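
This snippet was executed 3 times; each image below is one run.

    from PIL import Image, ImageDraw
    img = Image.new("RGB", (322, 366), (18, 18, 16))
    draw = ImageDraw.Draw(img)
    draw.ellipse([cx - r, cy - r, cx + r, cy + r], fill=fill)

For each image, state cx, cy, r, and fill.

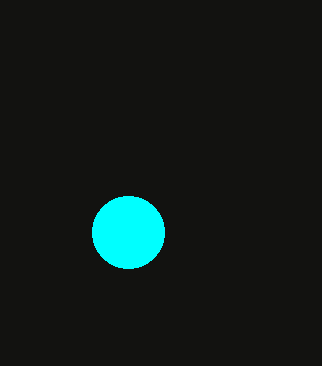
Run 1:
cx = 128; cy = 232; r = 36; fill = 'cyan'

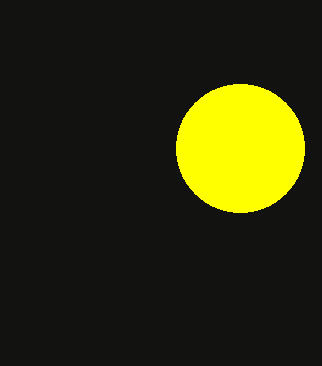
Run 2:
cx = 240, cy = 148, r = 64, fill = 'yellow'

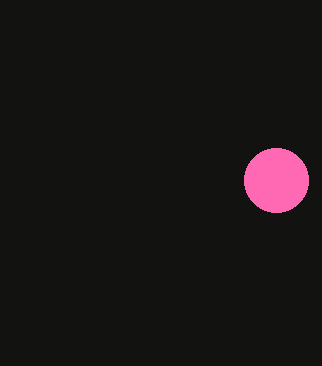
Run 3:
cx = 276, cy = 180, r = 32, fill = 'hotpink'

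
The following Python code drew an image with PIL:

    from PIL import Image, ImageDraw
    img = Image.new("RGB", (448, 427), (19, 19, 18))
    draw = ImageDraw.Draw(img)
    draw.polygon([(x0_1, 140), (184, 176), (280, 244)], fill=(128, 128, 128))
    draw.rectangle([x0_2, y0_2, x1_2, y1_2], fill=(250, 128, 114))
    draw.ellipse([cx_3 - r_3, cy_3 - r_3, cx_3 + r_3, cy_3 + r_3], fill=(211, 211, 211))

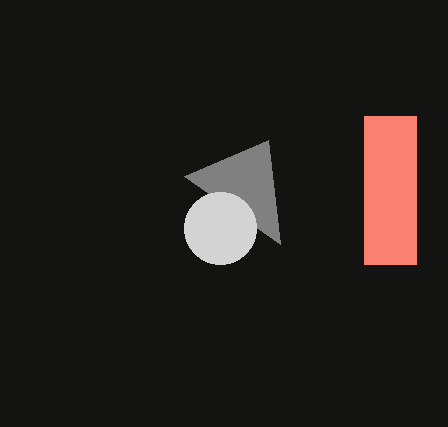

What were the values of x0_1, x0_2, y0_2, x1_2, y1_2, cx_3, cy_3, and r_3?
x0_1 = 268, x0_2 = 364, y0_2 = 116, x1_2 = 416, y1_2 = 264, cx_3 = 220, cy_3 = 228, r_3 = 36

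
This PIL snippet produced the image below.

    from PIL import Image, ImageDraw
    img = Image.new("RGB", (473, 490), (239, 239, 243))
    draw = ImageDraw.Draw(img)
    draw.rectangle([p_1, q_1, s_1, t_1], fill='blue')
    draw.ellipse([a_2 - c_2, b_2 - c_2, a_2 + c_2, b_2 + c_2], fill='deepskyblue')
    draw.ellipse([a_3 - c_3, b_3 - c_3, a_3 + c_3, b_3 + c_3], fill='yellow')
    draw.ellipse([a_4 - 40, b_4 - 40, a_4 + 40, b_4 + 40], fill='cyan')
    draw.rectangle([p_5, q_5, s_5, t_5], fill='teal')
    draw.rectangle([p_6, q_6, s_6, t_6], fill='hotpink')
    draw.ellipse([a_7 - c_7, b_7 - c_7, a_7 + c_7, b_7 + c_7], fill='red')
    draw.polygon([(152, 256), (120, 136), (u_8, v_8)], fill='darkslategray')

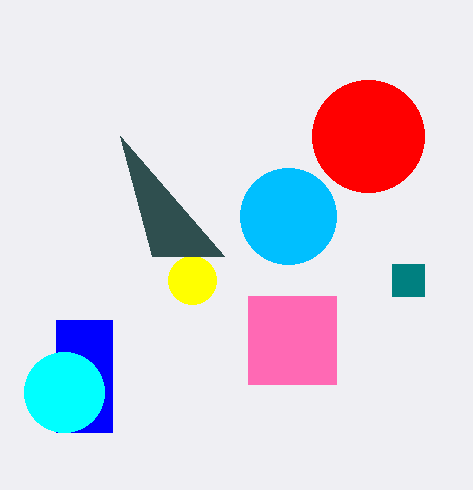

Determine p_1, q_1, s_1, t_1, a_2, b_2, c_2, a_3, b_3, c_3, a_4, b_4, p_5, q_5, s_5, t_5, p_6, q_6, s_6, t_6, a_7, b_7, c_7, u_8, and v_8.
p_1 = 56
q_1 = 320
s_1 = 112
t_1 = 432
a_2 = 288
b_2 = 216
c_2 = 48
a_3 = 192
b_3 = 280
c_3 = 24
a_4 = 64
b_4 = 392
p_5 = 392
q_5 = 264
s_5 = 424
t_5 = 296
p_6 = 248
q_6 = 296
s_6 = 336
t_6 = 384
a_7 = 368
b_7 = 136
c_7 = 56
u_8 = 224
v_8 = 256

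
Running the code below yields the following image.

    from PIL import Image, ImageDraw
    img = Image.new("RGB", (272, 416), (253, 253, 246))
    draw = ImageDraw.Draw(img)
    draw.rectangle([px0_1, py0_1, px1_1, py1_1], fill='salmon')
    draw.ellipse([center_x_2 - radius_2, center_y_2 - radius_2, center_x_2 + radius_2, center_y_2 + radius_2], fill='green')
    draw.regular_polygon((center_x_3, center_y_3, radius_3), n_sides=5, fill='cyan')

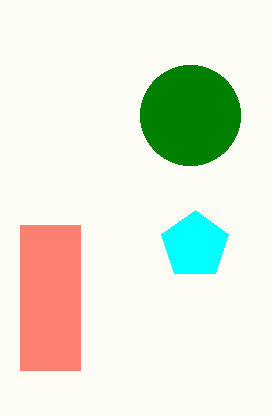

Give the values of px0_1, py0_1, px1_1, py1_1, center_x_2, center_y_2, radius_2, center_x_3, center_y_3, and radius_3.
px0_1 = 20; py0_1 = 225; px1_1 = 80; py1_1 = 370; center_x_2 = 190; center_y_2 = 115; radius_2 = 50; center_x_3 = 195; center_y_3 = 245; radius_3 = 35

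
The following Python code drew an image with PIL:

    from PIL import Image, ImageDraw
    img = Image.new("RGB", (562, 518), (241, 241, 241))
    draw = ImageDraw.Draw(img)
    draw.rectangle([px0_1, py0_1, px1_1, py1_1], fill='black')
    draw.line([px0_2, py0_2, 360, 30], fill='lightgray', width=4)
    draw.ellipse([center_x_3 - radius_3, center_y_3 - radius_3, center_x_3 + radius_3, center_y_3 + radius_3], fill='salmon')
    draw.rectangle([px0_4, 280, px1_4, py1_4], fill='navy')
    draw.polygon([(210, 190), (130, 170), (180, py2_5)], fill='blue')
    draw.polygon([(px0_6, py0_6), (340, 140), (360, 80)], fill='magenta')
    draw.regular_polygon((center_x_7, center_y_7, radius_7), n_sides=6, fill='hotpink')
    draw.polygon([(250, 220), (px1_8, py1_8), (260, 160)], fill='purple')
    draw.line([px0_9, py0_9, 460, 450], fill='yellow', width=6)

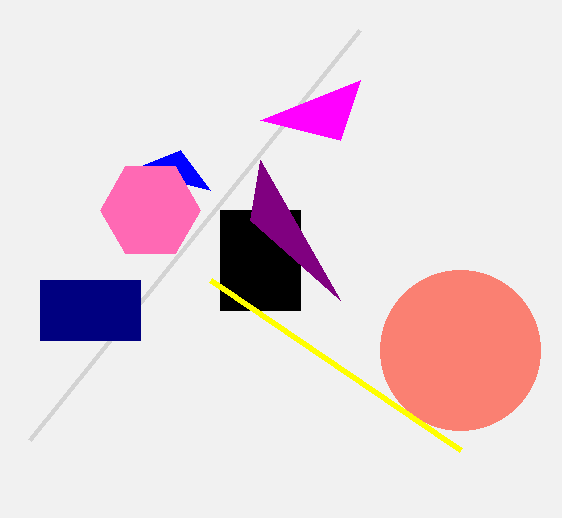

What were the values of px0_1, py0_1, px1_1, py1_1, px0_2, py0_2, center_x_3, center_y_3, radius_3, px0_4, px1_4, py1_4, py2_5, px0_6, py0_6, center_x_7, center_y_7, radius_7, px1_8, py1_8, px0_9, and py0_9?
px0_1 = 220; py0_1 = 210; px1_1 = 300; py1_1 = 310; px0_2 = 30; py0_2 = 440; center_x_3 = 460; center_y_3 = 350; radius_3 = 80; px0_4 = 40; px1_4 = 140; py1_4 = 340; py2_5 = 150; px0_6 = 260; py0_6 = 120; center_x_7 = 150; center_y_7 = 210; radius_7 = 50; px1_8 = 340; py1_8 = 300; px0_9 = 210; py0_9 = 280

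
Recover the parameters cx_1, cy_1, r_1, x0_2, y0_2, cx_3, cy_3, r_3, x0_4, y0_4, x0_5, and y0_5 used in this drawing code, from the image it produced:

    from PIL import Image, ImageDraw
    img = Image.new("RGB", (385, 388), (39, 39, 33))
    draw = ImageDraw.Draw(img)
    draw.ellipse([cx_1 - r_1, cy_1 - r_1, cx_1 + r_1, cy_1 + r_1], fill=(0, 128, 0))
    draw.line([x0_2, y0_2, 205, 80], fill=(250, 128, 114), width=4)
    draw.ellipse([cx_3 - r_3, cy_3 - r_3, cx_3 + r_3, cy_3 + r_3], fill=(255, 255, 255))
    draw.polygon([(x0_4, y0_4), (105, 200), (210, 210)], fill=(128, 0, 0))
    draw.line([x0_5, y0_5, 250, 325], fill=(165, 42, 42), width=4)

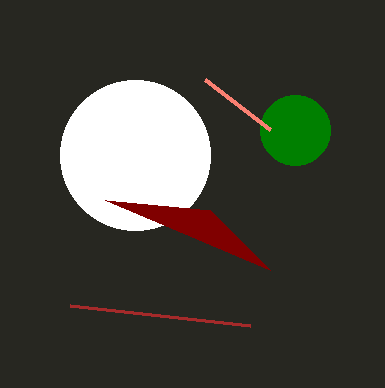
cx_1 = 295
cy_1 = 130
r_1 = 35
x0_2 = 270
y0_2 = 130
cx_3 = 135
cy_3 = 155
r_3 = 75
x0_4 = 270
y0_4 = 270
x0_5 = 70
y0_5 = 305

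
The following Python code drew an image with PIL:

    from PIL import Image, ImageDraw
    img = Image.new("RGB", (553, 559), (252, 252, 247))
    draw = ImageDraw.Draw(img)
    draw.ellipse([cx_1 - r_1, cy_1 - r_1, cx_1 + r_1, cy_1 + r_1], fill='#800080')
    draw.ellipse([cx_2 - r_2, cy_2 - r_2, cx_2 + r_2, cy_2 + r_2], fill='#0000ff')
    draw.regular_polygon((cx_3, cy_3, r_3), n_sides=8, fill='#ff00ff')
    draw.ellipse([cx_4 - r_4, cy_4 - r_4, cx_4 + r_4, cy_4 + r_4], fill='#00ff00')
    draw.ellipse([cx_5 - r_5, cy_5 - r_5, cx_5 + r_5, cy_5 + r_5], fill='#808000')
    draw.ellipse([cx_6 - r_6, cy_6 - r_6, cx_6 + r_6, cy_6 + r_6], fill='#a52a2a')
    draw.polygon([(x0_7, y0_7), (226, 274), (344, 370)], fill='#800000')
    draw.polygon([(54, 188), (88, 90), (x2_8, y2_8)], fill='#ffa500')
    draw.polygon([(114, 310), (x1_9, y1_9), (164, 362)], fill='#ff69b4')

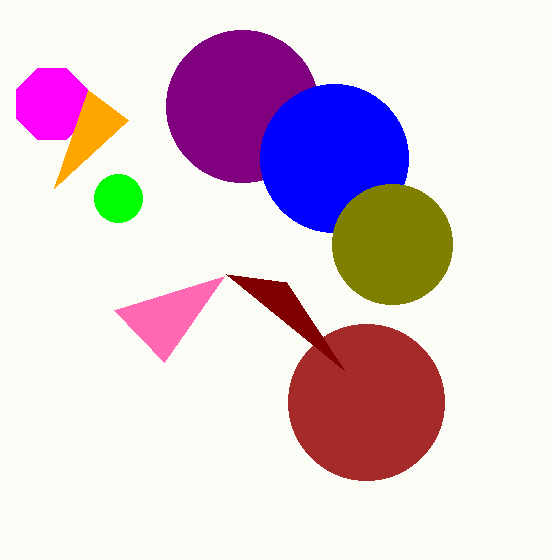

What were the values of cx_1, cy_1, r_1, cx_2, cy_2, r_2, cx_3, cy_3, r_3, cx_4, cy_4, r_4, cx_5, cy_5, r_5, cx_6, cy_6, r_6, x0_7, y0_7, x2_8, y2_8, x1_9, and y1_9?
cx_1 = 242
cy_1 = 106
r_1 = 76
cx_2 = 334
cy_2 = 158
r_2 = 74
cx_3 = 52
cy_3 = 104
r_3 = 38
cx_4 = 118
cy_4 = 198
r_4 = 24
cx_5 = 392
cy_5 = 244
r_5 = 60
cx_6 = 366
cy_6 = 402
r_6 = 78
x0_7 = 286
y0_7 = 282
x2_8 = 128
y2_8 = 120
x1_9 = 224
y1_9 = 276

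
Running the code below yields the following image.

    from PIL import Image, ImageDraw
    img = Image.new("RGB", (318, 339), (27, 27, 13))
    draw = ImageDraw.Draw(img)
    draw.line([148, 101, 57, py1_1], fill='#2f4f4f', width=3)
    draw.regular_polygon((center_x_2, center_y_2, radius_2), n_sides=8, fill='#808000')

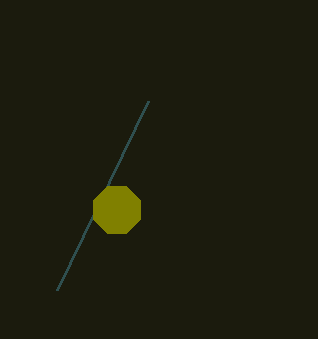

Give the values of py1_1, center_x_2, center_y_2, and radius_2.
py1_1 = 290; center_x_2 = 117; center_y_2 = 210; radius_2 = 25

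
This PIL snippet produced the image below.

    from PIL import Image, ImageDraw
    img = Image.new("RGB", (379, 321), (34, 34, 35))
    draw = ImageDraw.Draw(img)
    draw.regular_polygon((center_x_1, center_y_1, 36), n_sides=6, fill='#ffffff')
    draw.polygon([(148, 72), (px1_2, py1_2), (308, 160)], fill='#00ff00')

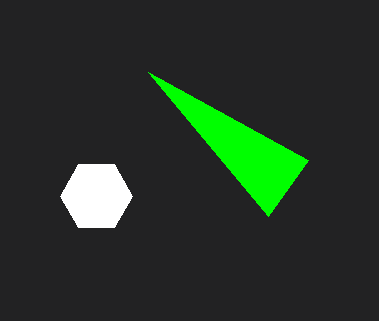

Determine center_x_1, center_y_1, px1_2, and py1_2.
center_x_1 = 96, center_y_1 = 196, px1_2 = 268, py1_2 = 216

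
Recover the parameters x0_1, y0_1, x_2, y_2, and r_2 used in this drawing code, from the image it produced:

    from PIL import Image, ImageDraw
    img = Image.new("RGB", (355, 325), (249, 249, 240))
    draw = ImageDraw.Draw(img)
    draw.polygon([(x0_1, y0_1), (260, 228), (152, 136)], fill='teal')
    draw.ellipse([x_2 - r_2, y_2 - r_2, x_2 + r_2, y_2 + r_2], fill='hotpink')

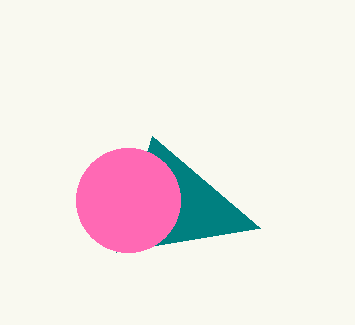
x0_1 = 116; y0_1 = 252; x_2 = 128; y_2 = 200; r_2 = 52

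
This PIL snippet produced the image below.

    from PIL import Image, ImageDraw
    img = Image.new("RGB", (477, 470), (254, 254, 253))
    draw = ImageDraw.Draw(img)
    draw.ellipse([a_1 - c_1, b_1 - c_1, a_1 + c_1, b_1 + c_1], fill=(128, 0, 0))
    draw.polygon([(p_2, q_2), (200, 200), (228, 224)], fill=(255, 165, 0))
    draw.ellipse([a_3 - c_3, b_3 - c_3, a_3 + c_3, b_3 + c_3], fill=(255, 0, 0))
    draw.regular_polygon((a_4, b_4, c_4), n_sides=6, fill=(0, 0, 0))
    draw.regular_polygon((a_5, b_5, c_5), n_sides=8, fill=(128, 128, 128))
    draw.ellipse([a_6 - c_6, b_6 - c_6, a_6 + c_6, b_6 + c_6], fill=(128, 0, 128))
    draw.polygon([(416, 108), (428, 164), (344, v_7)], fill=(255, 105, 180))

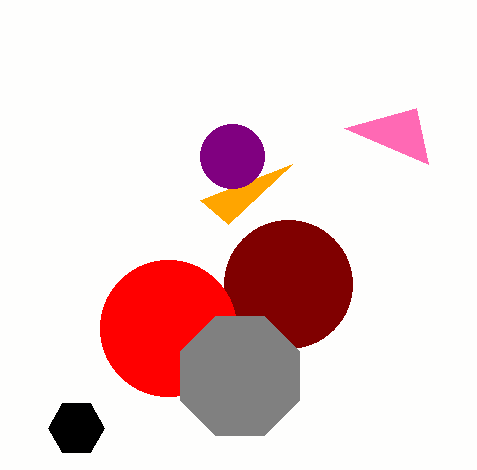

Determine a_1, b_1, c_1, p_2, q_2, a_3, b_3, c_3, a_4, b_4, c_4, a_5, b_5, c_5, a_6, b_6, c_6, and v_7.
a_1 = 288
b_1 = 284
c_1 = 64
p_2 = 292
q_2 = 164
a_3 = 168
b_3 = 328
c_3 = 68
a_4 = 76
b_4 = 428
c_4 = 28
a_5 = 240
b_5 = 376
c_5 = 64
a_6 = 232
b_6 = 156
c_6 = 32
v_7 = 128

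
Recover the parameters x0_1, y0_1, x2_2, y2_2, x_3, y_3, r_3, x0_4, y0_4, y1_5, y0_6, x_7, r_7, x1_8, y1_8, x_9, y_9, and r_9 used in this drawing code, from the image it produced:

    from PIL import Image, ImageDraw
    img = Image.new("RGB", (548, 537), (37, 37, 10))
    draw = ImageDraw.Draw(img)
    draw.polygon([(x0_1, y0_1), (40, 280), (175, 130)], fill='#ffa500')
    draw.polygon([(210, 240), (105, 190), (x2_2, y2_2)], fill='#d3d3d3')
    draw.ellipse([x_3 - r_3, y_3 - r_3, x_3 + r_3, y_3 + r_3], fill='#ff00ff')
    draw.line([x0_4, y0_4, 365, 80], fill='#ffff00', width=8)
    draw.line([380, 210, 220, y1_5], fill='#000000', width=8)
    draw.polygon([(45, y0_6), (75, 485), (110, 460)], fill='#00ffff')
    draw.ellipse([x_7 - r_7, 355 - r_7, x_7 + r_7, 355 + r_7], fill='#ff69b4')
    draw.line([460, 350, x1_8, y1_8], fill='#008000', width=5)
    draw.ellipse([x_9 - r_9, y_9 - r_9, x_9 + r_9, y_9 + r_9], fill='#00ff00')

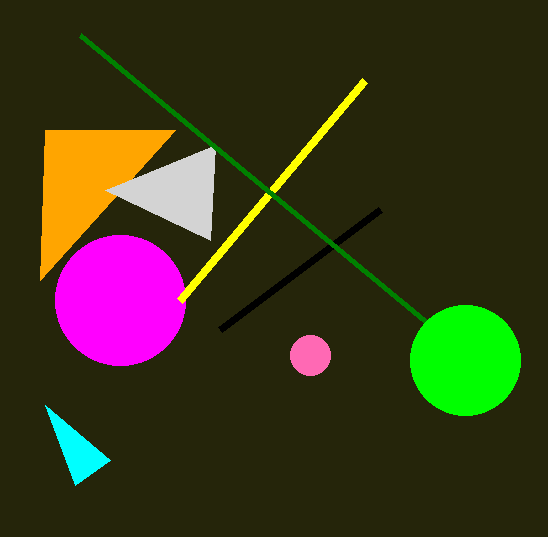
x0_1 = 45, y0_1 = 130, x2_2 = 215, y2_2 = 145, x_3 = 120, y_3 = 300, r_3 = 65, x0_4 = 180, y0_4 = 300, y1_5 = 330, y0_6 = 405, x_7 = 310, r_7 = 20, x1_8 = 80, y1_8 = 35, x_9 = 465, y_9 = 360, r_9 = 55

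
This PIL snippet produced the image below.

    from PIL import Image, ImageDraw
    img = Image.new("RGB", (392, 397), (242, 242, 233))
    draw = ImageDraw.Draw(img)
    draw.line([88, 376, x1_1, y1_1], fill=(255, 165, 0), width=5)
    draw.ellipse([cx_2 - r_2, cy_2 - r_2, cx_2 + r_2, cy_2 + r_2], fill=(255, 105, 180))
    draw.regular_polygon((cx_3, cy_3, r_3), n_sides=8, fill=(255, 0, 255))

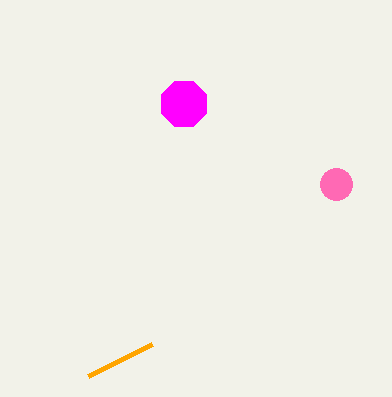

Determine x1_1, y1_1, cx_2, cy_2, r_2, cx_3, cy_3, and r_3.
x1_1 = 152
y1_1 = 344
cx_2 = 336
cy_2 = 184
r_2 = 16
cx_3 = 184
cy_3 = 104
r_3 = 24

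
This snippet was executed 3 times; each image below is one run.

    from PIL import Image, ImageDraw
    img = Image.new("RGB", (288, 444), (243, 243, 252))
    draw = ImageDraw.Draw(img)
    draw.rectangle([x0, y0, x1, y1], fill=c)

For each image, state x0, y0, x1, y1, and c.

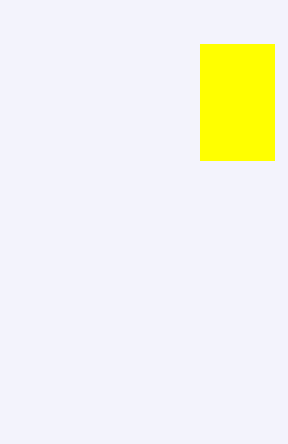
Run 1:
x0 = 200, y0 = 44, x1 = 274, y1 = 160, c = 'yellow'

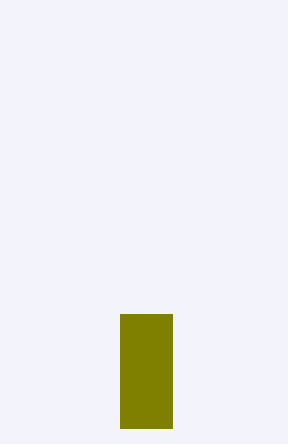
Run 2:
x0 = 120; y0 = 314; x1 = 172; y1 = 428; c = 'olive'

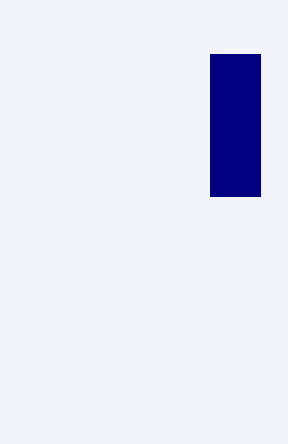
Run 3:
x0 = 210
y0 = 54
x1 = 260
y1 = 196
c = 'navy'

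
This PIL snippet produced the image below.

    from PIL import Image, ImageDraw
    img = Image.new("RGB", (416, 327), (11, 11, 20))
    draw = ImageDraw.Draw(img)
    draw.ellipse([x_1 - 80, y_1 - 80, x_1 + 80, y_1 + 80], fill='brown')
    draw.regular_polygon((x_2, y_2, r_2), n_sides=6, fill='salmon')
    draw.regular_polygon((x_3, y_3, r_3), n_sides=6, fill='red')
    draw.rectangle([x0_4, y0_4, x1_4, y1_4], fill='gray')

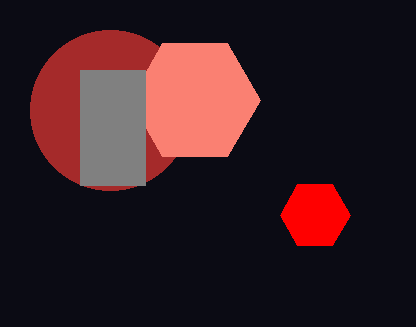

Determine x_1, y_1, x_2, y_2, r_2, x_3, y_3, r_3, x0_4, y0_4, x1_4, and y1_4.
x_1 = 110, y_1 = 110, x_2 = 195, y_2 = 100, r_2 = 65, x_3 = 315, y_3 = 215, r_3 = 35, x0_4 = 80, y0_4 = 70, x1_4 = 145, y1_4 = 185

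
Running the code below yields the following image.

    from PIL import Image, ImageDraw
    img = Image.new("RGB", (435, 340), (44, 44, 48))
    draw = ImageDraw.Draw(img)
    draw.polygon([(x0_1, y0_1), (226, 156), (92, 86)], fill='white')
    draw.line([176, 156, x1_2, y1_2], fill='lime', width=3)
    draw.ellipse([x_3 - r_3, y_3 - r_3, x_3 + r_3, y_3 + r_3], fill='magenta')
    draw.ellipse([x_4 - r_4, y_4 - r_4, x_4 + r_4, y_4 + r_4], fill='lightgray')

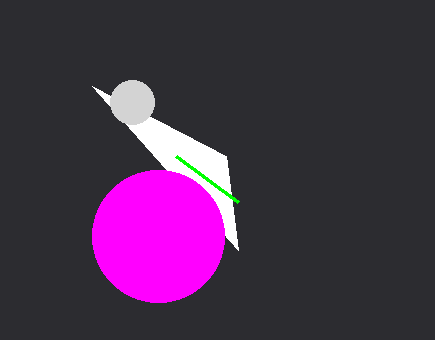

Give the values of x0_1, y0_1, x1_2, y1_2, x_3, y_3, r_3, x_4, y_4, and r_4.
x0_1 = 238; y0_1 = 250; x1_2 = 238; y1_2 = 202; x_3 = 158; y_3 = 236; r_3 = 66; x_4 = 132; y_4 = 102; r_4 = 22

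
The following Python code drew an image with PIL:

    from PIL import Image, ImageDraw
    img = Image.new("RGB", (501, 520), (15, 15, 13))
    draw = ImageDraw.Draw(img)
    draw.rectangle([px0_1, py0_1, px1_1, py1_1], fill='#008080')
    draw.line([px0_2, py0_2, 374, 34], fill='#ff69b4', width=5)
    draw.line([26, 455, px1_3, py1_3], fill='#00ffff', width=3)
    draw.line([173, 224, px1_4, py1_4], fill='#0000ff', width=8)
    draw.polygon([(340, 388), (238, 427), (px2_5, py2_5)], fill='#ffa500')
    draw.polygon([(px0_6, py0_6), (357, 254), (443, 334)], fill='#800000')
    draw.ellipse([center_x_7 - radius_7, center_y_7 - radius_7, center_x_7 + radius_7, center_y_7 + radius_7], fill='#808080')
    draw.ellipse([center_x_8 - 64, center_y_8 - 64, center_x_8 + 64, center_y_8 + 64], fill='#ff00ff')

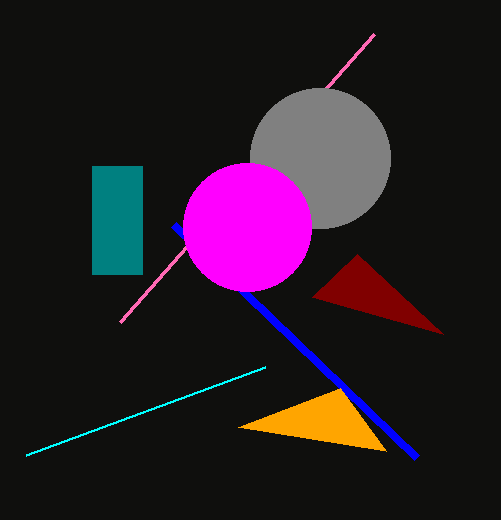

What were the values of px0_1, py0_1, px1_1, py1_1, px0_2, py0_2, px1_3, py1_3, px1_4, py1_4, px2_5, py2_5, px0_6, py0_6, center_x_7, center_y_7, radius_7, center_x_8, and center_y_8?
px0_1 = 92; py0_1 = 166; px1_1 = 142; py1_1 = 274; px0_2 = 120; py0_2 = 322; px1_3 = 265; py1_3 = 367; px1_4 = 416; py1_4 = 457; px2_5 = 386; py2_5 = 451; px0_6 = 312; py0_6 = 297; center_x_7 = 320; center_y_7 = 158; radius_7 = 70; center_x_8 = 247; center_y_8 = 227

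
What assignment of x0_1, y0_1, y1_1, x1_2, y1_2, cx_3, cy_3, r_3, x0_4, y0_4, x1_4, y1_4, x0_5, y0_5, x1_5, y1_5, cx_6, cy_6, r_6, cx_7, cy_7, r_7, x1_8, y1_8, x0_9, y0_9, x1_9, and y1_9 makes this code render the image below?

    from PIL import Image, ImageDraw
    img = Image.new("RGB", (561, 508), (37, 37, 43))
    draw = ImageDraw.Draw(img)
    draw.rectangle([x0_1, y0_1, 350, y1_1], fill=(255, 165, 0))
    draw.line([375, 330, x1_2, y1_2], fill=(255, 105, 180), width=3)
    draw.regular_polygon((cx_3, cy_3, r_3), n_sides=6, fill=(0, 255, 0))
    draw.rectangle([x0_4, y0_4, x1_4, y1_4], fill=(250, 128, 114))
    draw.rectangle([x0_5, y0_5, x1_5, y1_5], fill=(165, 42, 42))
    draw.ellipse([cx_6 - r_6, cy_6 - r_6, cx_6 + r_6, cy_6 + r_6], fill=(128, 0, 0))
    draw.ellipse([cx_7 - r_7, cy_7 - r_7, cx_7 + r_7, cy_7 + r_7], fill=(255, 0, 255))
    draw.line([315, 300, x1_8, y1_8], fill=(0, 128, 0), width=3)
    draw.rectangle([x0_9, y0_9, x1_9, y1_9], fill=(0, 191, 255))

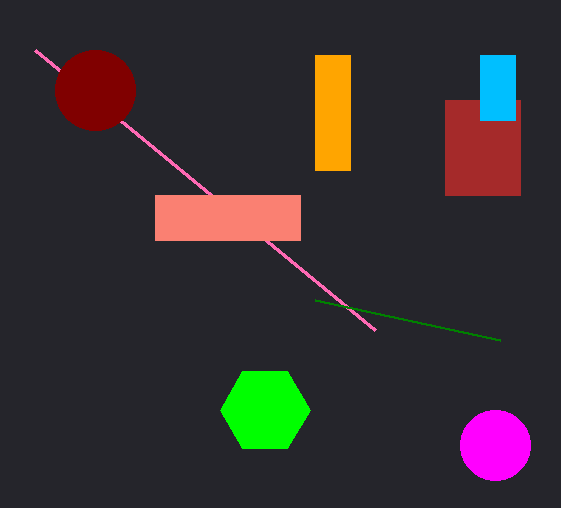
x0_1 = 315, y0_1 = 55, y1_1 = 170, x1_2 = 35, y1_2 = 50, cx_3 = 265, cy_3 = 410, r_3 = 45, x0_4 = 155, y0_4 = 195, x1_4 = 300, y1_4 = 240, x0_5 = 445, y0_5 = 100, x1_5 = 520, y1_5 = 195, cx_6 = 95, cy_6 = 90, r_6 = 40, cx_7 = 495, cy_7 = 445, r_7 = 35, x1_8 = 500, y1_8 = 340, x0_9 = 480, y0_9 = 55, x1_9 = 515, y1_9 = 120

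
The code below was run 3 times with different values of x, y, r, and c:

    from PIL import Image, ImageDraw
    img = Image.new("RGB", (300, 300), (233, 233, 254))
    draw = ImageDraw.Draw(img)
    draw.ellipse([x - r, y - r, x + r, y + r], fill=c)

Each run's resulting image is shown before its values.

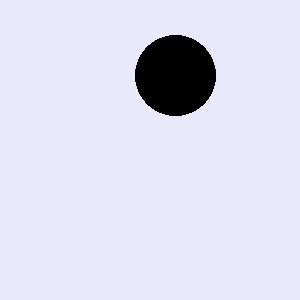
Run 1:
x = 175
y = 75
r = 40
c = 'black'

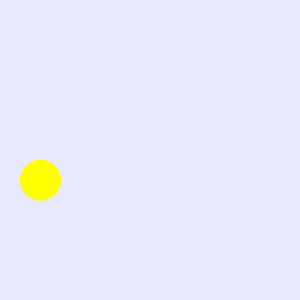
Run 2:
x = 40, y = 180, r = 20, c = 'yellow'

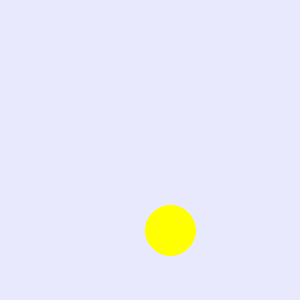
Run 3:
x = 170, y = 230, r = 25, c = 'yellow'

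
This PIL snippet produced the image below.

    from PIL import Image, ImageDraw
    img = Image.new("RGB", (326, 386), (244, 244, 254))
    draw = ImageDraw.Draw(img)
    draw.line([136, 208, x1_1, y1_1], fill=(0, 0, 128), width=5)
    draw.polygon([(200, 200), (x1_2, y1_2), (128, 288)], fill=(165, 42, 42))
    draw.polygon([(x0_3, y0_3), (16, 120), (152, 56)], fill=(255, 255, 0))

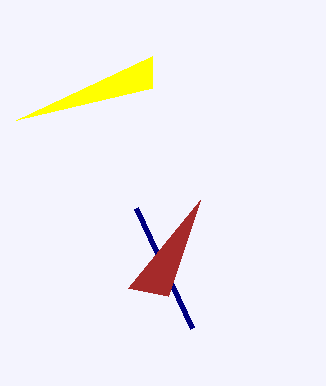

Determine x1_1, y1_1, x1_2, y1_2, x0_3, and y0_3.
x1_1 = 192; y1_1 = 328; x1_2 = 168; y1_2 = 296; x0_3 = 152; y0_3 = 88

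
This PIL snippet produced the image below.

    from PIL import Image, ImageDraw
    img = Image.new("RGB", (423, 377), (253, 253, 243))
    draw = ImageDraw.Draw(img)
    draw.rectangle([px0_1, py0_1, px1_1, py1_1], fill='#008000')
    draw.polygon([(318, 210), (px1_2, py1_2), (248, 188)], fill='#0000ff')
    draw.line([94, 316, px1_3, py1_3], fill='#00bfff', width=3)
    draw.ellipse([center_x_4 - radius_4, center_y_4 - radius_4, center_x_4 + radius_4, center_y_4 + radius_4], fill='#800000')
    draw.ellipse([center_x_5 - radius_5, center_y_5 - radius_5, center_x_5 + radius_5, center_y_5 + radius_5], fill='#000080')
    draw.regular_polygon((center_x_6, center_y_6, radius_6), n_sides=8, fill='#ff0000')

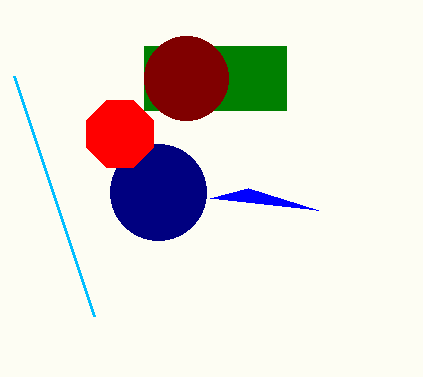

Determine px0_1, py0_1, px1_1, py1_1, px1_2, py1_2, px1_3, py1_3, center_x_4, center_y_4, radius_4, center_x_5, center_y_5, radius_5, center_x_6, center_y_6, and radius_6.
px0_1 = 144
py0_1 = 46
px1_1 = 286
py1_1 = 110
px1_2 = 210
py1_2 = 198
px1_3 = 14
py1_3 = 76
center_x_4 = 186
center_y_4 = 78
radius_4 = 42
center_x_5 = 158
center_y_5 = 192
radius_5 = 48
center_x_6 = 120
center_y_6 = 134
radius_6 = 36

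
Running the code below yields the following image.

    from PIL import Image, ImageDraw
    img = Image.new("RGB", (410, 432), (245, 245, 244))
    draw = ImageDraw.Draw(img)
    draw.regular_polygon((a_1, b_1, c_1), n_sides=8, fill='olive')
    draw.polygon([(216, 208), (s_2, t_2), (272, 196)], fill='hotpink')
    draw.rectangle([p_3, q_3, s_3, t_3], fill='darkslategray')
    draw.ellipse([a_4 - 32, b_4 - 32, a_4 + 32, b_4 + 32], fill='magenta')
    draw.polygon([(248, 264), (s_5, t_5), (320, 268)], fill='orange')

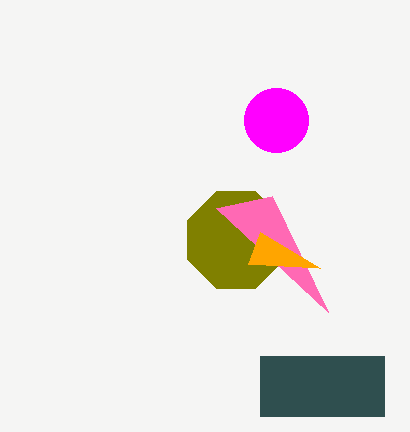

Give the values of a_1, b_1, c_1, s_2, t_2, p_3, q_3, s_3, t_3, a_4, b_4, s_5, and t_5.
a_1 = 236; b_1 = 240; c_1 = 52; s_2 = 328; t_2 = 312; p_3 = 260; q_3 = 356; s_3 = 384; t_3 = 416; a_4 = 276; b_4 = 120; s_5 = 260; t_5 = 232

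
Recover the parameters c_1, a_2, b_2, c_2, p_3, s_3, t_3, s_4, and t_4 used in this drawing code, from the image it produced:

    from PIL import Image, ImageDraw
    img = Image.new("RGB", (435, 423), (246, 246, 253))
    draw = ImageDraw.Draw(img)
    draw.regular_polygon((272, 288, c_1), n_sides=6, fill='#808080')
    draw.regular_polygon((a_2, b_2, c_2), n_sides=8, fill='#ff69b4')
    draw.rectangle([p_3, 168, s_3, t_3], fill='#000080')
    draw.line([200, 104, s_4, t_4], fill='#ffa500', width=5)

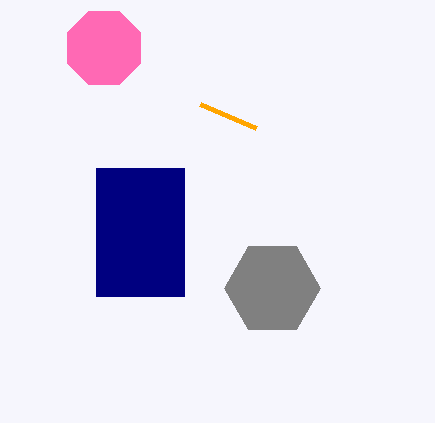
c_1 = 48
a_2 = 104
b_2 = 48
c_2 = 40
p_3 = 96
s_3 = 184
t_3 = 296
s_4 = 256
t_4 = 128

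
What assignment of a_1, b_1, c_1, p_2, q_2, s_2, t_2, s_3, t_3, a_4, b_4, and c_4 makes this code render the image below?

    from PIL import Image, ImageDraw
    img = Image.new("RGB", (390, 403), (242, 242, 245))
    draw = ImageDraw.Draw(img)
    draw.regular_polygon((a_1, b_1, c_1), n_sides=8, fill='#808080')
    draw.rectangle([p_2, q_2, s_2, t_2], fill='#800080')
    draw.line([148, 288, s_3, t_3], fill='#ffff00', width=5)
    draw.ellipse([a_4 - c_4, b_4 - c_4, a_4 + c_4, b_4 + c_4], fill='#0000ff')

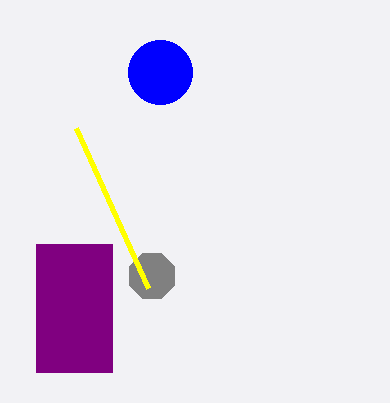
a_1 = 152; b_1 = 276; c_1 = 24; p_2 = 36; q_2 = 244; s_2 = 112; t_2 = 372; s_3 = 76; t_3 = 128; a_4 = 160; b_4 = 72; c_4 = 32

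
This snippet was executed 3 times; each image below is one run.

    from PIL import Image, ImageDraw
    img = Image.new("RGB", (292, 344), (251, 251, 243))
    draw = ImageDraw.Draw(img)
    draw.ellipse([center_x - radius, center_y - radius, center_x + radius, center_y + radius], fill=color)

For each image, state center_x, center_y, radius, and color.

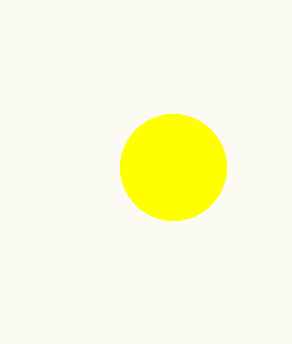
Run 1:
center_x = 173, center_y = 167, radius = 53, color = 'yellow'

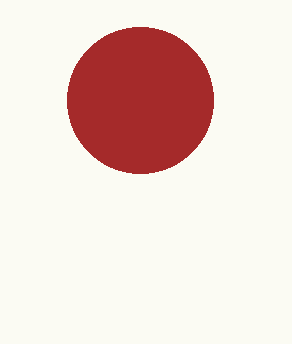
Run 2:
center_x = 140
center_y = 100
radius = 73
color = 'brown'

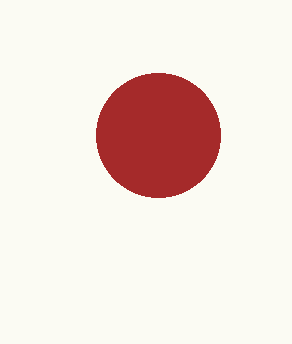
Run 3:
center_x = 158; center_y = 135; radius = 62; color = 'brown'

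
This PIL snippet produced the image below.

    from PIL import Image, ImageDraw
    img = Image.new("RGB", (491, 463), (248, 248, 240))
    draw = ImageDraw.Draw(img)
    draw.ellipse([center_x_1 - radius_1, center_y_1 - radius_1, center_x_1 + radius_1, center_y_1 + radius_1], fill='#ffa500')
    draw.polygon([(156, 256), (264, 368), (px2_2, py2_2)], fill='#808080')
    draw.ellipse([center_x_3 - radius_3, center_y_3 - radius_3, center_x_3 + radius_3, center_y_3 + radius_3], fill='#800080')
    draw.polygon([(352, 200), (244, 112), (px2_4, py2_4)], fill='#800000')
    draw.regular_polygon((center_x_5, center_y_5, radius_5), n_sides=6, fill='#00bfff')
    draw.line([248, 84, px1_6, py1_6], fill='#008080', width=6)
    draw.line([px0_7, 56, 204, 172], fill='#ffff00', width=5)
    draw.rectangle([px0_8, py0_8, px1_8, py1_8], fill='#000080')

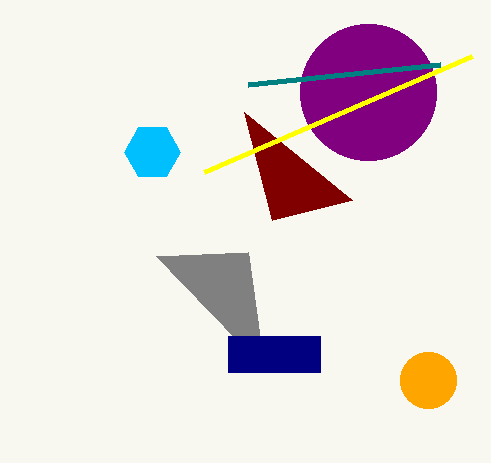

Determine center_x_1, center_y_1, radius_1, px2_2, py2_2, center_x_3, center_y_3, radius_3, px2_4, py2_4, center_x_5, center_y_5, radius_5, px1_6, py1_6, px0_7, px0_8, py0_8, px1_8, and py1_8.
center_x_1 = 428; center_y_1 = 380; radius_1 = 28; px2_2 = 248; py2_2 = 252; center_x_3 = 368; center_y_3 = 92; radius_3 = 68; px2_4 = 272; py2_4 = 220; center_x_5 = 152; center_y_5 = 152; radius_5 = 28; px1_6 = 440; py1_6 = 64; px0_7 = 472; px0_8 = 228; py0_8 = 336; px1_8 = 320; py1_8 = 372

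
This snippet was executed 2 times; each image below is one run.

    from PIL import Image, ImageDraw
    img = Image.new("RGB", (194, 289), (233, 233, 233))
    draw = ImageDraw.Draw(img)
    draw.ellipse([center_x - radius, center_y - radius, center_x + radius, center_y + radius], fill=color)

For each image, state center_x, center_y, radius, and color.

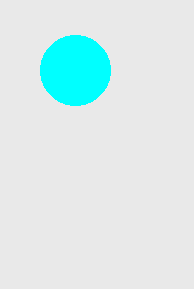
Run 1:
center_x = 75, center_y = 70, radius = 35, color = 'cyan'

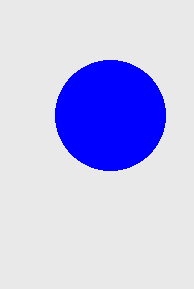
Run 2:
center_x = 110
center_y = 115
radius = 55
color = 'blue'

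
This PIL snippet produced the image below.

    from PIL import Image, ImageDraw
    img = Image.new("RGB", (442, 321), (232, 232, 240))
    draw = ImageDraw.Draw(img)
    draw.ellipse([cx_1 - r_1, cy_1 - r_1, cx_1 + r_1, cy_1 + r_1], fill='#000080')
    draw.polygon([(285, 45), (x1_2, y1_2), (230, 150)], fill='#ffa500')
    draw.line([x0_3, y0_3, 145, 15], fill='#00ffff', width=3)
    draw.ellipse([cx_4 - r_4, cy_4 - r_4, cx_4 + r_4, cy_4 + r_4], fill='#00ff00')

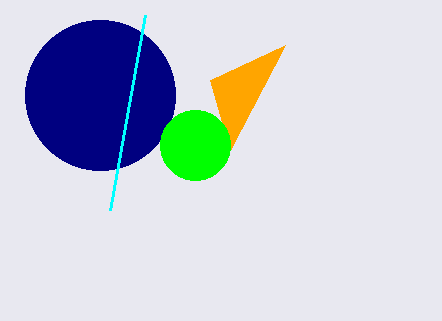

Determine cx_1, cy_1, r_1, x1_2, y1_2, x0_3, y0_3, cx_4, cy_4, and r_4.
cx_1 = 100; cy_1 = 95; r_1 = 75; x1_2 = 210; y1_2 = 80; x0_3 = 110; y0_3 = 210; cx_4 = 195; cy_4 = 145; r_4 = 35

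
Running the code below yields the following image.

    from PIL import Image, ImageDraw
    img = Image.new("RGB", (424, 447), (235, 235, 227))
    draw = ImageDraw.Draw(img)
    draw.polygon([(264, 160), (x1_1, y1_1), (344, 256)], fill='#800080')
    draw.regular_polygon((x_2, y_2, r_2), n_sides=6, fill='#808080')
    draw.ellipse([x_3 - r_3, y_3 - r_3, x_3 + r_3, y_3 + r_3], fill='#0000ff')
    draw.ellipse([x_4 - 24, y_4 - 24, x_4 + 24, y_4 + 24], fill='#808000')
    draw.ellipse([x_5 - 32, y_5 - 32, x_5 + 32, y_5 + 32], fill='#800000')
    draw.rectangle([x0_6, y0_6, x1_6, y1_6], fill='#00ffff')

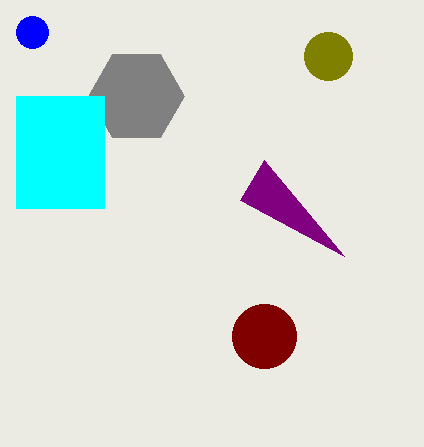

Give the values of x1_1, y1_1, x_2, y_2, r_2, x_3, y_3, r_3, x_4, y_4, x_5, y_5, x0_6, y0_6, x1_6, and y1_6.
x1_1 = 240, y1_1 = 200, x_2 = 136, y_2 = 96, r_2 = 48, x_3 = 32, y_3 = 32, r_3 = 16, x_4 = 328, y_4 = 56, x_5 = 264, y_5 = 336, x0_6 = 16, y0_6 = 96, x1_6 = 104, y1_6 = 208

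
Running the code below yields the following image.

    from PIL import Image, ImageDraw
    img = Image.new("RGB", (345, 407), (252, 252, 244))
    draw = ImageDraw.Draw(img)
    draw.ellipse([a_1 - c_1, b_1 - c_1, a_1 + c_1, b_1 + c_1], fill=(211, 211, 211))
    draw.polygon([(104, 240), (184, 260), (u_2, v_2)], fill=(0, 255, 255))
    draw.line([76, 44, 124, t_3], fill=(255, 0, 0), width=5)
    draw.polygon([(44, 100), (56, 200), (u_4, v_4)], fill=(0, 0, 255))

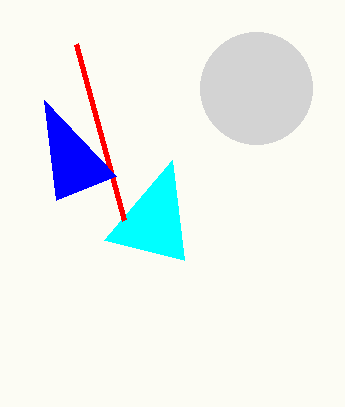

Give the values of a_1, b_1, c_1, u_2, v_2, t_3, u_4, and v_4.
a_1 = 256; b_1 = 88; c_1 = 56; u_2 = 172; v_2 = 160; t_3 = 220; u_4 = 116; v_4 = 176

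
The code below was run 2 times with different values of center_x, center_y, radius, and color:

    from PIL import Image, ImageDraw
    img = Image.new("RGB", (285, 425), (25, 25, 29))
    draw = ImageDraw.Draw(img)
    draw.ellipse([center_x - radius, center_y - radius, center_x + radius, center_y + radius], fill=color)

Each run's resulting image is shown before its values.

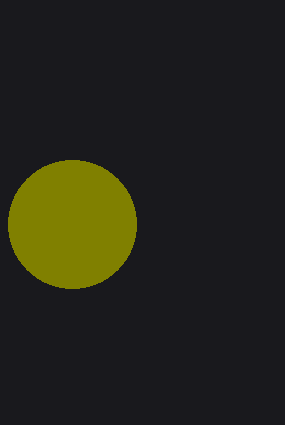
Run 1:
center_x = 72; center_y = 224; radius = 64; color = 'olive'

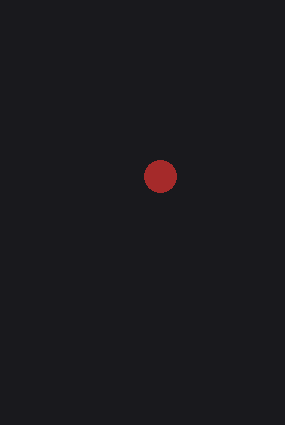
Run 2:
center_x = 160; center_y = 176; radius = 16; color = 'brown'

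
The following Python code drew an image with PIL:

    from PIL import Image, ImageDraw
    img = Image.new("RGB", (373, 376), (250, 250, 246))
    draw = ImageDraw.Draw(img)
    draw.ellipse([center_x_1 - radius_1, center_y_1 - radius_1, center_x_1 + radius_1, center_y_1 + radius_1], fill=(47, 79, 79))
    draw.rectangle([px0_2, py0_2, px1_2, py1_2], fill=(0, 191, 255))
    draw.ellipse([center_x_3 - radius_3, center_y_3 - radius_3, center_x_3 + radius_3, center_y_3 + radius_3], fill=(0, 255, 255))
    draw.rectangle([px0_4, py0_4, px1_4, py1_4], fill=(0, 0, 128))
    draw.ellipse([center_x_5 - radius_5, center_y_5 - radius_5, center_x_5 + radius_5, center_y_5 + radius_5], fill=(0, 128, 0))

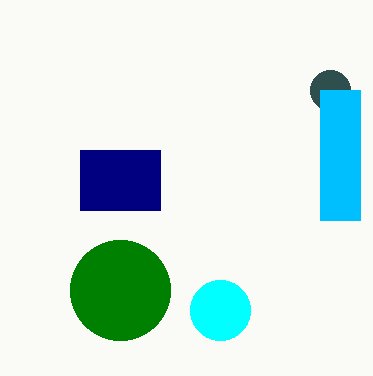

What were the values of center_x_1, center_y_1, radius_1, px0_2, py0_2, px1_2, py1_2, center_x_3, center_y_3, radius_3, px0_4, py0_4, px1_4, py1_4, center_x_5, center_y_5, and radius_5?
center_x_1 = 330
center_y_1 = 90
radius_1 = 20
px0_2 = 320
py0_2 = 90
px1_2 = 360
py1_2 = 220
center_x_3 = 220
center_y_3 = 310
radius_3 = 30
px0_4 = 80
py0_4 = 150
px1_4 = 160
py1_4 = 210
center_x_5 = 120
center_y_5 = 290
radius_5 = 50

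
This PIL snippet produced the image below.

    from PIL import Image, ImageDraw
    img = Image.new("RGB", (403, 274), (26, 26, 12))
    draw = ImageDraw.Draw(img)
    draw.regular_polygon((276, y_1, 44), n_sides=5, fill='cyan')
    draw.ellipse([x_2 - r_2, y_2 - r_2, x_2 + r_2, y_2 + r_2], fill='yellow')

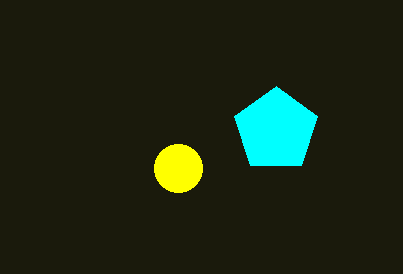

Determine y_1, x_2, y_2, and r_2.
y_1 = 130; x_2 = 178; y_2 = 168; r_2 = 24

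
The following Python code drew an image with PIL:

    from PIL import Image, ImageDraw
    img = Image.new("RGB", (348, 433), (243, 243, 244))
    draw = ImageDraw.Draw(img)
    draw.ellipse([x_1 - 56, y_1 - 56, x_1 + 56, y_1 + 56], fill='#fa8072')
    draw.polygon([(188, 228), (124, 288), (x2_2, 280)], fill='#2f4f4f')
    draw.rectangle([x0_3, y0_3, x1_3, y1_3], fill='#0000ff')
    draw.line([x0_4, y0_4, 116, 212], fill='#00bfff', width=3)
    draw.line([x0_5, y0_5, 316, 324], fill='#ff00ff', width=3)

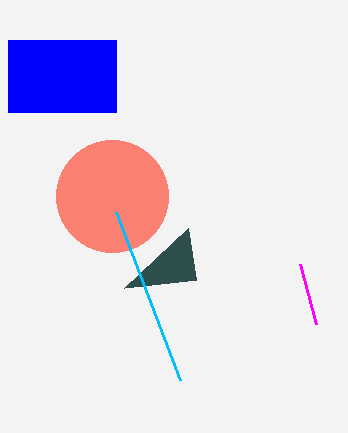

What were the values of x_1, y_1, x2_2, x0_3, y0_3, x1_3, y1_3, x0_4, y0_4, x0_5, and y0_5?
x_1 = 112; y_1 = 196; x2_2 = 196; x0_3 = 8; y0_3 = 40; x1_3 = 116; y1_3 = 112; x0_4 = 180; y0_4 = 380; x0_5 = 300; y0_5 = 264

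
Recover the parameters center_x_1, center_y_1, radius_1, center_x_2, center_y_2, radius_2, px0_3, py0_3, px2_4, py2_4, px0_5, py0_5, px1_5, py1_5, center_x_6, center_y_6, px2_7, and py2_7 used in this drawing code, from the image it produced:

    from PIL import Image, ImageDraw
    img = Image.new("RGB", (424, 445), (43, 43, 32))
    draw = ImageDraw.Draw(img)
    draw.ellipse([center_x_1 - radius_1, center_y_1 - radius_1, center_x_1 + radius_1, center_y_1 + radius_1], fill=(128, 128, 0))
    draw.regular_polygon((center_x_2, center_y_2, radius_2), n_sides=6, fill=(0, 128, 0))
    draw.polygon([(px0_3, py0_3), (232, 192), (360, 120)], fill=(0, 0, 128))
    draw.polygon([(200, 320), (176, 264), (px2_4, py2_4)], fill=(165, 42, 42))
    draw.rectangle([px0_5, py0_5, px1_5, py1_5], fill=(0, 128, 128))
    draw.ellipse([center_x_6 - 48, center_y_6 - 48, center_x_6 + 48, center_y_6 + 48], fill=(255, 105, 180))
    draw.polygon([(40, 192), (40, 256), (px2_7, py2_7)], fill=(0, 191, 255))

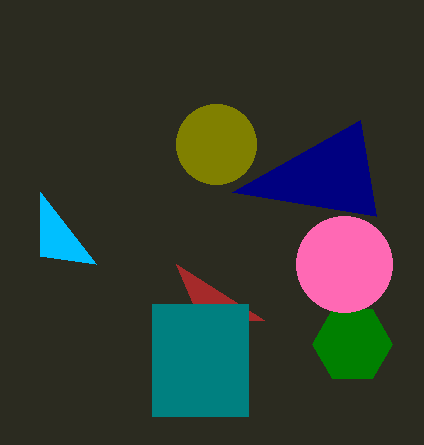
center_x_1 = 216, center_y_1 = 144, radius_1 = 40, center_x_2 = 352, center_y_2 = 344, radius_2 = 40, px0_3 = 376, py0_3 = 216, px2_4 = 264, py2_4 = 320, px0_5 = 152, py0_5 = 304, px1_5 = 248, py1_5 = 416, center_x_6 = 344, center_y_6 = 264, px2_7 = 96, py2_7 = 264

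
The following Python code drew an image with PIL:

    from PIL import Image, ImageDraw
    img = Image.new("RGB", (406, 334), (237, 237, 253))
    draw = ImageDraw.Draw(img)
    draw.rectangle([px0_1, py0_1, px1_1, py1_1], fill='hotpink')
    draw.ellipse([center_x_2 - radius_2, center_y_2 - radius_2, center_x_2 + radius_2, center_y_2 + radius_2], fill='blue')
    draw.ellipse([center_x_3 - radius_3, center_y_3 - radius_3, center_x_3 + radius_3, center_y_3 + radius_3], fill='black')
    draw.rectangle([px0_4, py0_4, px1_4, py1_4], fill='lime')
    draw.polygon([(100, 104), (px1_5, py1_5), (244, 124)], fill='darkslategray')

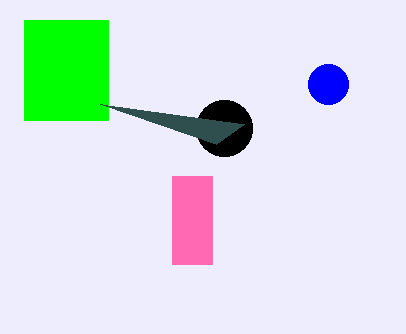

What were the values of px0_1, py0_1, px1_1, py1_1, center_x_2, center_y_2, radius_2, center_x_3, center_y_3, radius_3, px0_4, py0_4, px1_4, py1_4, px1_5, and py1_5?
px0_1 = 172, py0_1 = 176, px1_1 = 212, py1_1 = 264, center_x_2 = 328, center_y_2 = 84, radius_2 = 20, center_x_3 = 224, center_y_3 = 128, radius_3 = 28, px0_4 = 24, py0_4 = 20, px1_4 = 108, py1_4 = 120, px1_5 = 216, py1_5 = 144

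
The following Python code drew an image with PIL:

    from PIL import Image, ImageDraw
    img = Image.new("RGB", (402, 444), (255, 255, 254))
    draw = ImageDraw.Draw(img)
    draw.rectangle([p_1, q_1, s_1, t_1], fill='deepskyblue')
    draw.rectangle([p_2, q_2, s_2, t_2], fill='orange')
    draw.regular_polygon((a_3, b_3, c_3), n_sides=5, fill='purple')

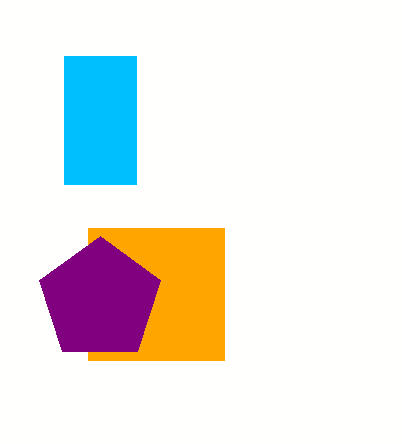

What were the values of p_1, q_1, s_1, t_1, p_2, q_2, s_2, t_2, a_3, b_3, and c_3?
p_1 = 64
q_1 = 56
s_1 = 136
t_1 = 184
p_2 = 88
q_2 = 228
s_2 = 224
t_2 = 360
a_3 = 100
b_3 = 300
c_3 = 64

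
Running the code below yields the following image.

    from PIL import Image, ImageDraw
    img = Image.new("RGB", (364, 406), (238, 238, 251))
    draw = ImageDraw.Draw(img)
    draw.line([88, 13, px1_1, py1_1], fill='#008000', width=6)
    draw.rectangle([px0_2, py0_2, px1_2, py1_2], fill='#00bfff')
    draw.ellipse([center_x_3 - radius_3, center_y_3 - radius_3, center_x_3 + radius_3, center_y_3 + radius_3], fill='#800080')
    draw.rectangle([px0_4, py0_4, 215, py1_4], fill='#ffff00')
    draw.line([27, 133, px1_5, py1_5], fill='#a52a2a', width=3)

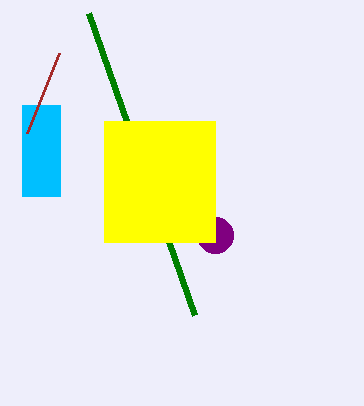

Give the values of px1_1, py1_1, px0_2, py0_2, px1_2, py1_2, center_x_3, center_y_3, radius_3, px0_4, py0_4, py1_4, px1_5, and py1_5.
px1_1 = 194
py1_1 = 315
px0_2 = 22
py0_2 = 105
px1_2 = 60
py1_2 = 196
center_x_3 = 215
center_y_3 = 235
radius_3 = 18
px0_4 = 104
py0_4 = 121
py1_4 = 242
px1_5 = 59
py1_5 = 53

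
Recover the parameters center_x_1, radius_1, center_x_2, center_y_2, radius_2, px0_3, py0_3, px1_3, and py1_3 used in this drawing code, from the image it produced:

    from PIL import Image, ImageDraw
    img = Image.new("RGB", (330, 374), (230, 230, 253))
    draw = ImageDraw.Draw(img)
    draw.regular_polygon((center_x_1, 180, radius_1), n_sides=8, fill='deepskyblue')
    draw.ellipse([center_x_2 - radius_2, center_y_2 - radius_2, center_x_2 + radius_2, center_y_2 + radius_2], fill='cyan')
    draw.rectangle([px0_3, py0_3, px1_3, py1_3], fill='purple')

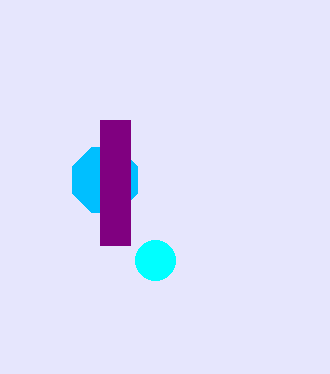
center_x_1 = 105, radius_1 = 35, center_x_2 = 155, center_y_2 = 260, radius_2 = 20, px0_3 = 100, py0_3 = 120, px1_3 = 130, py1_3 = 245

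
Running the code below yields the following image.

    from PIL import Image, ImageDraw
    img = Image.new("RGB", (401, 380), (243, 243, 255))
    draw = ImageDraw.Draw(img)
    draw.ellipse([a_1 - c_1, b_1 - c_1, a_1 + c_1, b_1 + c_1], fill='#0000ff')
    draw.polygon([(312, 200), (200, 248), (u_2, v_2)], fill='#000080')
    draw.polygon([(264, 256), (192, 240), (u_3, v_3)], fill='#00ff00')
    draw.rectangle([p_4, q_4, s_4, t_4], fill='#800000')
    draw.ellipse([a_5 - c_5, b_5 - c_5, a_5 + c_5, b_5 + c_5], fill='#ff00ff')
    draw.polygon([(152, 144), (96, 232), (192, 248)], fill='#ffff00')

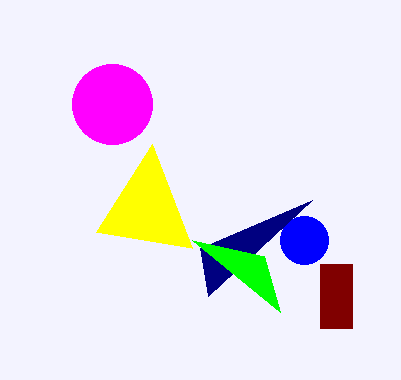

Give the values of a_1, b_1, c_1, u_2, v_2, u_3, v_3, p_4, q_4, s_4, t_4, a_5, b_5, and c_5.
a_1 = 304; b_1 = 240; c_1 = 24; u_2 = 208; v_2 = 296; u_3 = 280; v_3 = 312; p_4 = 320; q_4 = 264; s_4 = 352; t_4 = 328; a_5 = 112; b_5 = 104; c_5 = 40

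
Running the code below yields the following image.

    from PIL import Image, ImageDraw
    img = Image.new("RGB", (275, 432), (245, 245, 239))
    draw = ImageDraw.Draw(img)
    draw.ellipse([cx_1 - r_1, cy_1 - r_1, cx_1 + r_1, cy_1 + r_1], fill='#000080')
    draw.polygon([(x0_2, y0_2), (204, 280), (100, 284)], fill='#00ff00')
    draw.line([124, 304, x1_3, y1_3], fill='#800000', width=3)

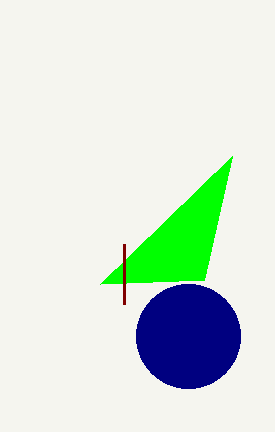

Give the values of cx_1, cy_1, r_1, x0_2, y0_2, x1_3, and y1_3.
cx_1 = 188
cy_1 = 336
r_1 = 52
x0_2 = 232
y0_2 = 156
x1_3 = 124
y1_3 = 244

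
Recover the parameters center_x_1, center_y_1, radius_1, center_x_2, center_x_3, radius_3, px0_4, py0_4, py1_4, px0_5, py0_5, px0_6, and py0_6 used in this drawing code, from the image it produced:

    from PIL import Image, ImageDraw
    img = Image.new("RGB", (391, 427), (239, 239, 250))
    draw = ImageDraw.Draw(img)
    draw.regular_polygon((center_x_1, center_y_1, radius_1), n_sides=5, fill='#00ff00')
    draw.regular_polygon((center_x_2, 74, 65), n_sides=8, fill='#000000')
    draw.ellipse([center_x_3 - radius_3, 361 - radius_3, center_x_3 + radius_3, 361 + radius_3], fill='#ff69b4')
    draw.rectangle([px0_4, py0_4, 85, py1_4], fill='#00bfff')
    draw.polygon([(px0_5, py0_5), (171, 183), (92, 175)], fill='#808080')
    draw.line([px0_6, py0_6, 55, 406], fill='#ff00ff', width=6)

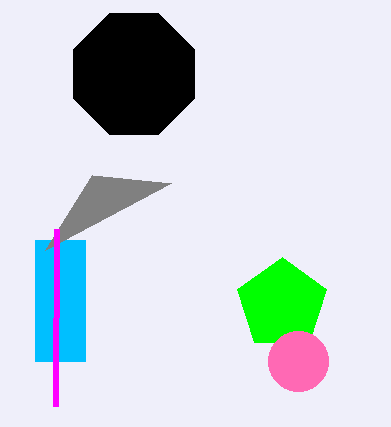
center_x_1 = 282; center_y_1 = 304; radius_1 = 47; center_x_2 = 134; center_x_3 = 298; radius_3 = 30; px0_4 = 35; py0_4 = 240; py1_4 = 361; px0_5 = 45; py0_5 = 250; px0_6 = 56; py0_6 = 229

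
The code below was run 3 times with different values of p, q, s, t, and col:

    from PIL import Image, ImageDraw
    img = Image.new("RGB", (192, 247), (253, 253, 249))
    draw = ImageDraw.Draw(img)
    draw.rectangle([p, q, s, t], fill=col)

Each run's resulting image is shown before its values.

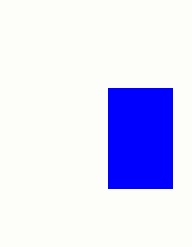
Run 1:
p = 108
q = 88
s = 172
t = 188
col = 'blue'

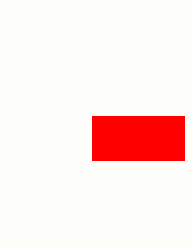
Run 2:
p = 92
q = 116
s = 184
t = 160
col = 'red'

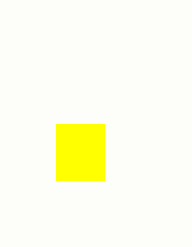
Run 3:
p = 56, q = 124, s = 104, t = 180, col = 'yellow'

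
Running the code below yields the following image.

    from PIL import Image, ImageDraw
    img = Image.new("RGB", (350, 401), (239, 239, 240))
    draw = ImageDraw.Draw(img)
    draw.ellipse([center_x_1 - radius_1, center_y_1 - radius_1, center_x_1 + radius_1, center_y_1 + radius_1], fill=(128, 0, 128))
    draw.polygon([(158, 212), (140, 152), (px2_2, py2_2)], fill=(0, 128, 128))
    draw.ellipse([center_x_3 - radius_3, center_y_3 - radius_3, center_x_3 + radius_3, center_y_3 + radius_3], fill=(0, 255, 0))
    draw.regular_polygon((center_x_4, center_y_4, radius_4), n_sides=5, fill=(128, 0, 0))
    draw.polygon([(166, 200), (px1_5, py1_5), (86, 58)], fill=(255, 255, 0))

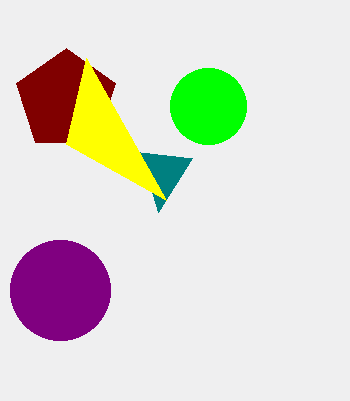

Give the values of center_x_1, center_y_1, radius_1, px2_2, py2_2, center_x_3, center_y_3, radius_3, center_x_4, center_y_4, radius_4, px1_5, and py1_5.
center_x_1 = 60
center_y_1 = 290
radius_1 = 50
px2_2 = 192
py2_2 = 158
center_x_3 = 208
center_y_3 = 106
radius_3 = 38
center_x_4 = 66
center_y_4 = 100
radius_4 = 52
px1_5 = 66
py1_5 = 144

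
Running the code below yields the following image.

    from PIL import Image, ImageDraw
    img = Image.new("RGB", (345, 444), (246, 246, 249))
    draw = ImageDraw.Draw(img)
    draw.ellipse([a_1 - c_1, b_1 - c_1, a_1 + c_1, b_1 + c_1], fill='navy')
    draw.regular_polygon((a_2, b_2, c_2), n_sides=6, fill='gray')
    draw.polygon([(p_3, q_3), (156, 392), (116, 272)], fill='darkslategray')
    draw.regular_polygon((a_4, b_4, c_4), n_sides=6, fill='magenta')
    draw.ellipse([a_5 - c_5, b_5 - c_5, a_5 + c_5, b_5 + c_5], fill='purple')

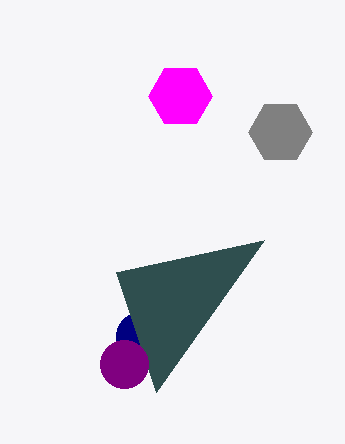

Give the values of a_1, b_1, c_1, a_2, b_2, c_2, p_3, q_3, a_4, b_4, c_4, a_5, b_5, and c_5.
a_1 = 140
b_1 = 336
c_1 = 24
a_2 = 280
b_2 = 132
c_2 = 32
p_3 = 264
q_3 = 240
a_4 = 180
b_4 = 96
c_4 = 32
a_5 = 124
b_5 = 364
c_5 = 24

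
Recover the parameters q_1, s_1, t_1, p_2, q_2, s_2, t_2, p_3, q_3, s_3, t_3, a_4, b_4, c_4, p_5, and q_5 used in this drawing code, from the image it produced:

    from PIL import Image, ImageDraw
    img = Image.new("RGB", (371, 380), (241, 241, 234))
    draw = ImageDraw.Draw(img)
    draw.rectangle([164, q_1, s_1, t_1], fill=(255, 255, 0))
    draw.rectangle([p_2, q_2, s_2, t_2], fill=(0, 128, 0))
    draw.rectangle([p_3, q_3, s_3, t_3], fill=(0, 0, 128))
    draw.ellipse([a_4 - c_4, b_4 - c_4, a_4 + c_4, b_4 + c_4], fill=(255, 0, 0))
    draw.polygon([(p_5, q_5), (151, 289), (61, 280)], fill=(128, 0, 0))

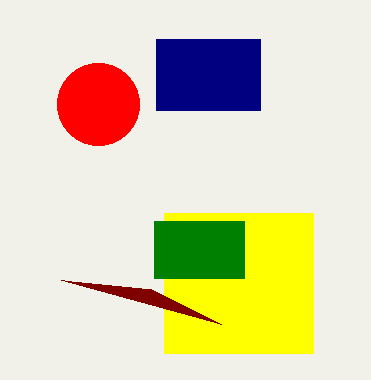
q_1 = 213, s_1 = 313, t_1 = 353, p_2 = 154, q_2 = 221, s_2 = 244, t_2 = 278, p_3 = 156, q_3 = 39, s_3 = 260, t_3 = 110, a_4 = 98, b_4 = 104, c_4 = 41, p_5 = 221, q_5 = 324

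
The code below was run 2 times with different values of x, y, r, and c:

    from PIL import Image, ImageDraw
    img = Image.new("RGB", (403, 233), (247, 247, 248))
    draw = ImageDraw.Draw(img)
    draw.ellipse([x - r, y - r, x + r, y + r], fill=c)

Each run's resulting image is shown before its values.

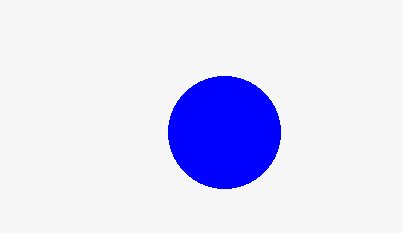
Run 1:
x = 224; y = 132; r = 56; c = 'blue'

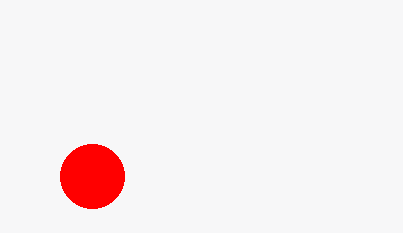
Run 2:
x = 92; y = 176; r = 32; c = 'red'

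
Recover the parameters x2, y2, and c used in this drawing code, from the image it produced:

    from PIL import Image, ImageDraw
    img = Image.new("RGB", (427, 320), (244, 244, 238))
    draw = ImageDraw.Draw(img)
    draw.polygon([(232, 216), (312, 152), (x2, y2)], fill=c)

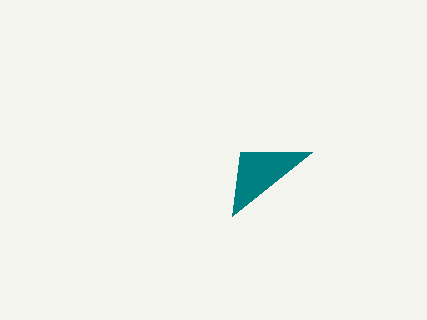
x2 = 240
y2 = 152
c = 'teal'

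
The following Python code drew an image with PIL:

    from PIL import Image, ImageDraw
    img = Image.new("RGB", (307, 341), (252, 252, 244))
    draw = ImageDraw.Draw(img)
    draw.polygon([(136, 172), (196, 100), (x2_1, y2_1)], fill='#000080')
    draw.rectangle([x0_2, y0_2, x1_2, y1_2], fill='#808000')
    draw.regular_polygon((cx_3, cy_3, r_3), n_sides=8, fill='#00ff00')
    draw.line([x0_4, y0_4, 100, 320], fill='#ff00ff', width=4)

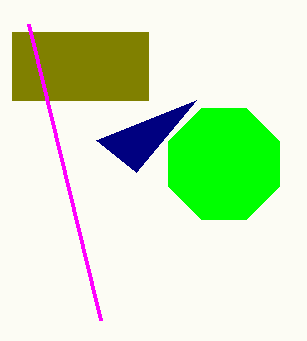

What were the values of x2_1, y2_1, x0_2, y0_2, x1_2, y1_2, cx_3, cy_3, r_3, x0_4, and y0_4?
x2_1 = 96; y2_1 = 140; x0_2 = 12; y0_2 = 32; x1_2 = 148; y1_2 = 100; cx_3 = 224; cy_3 = 164; r_3 = 60; x0_4 = 28; y0_4 = 24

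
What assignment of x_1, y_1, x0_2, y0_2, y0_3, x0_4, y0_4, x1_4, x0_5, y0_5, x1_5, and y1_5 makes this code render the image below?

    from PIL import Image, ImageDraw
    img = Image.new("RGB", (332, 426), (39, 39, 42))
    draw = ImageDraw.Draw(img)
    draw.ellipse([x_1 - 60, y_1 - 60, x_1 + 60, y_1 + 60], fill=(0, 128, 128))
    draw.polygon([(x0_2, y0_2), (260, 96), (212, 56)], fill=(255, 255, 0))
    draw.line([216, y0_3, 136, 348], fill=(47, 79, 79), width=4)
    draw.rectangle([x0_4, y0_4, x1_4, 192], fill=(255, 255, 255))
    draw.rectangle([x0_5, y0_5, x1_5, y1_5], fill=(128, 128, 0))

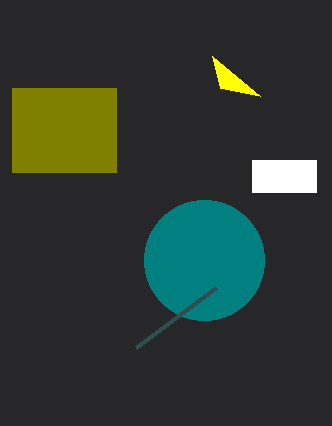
x_1 = 204
y_1 = 260
x0_2 = 220
y0_2 = 88
y0_3 = 288
x0_4 = 252
y0_4 = 160
x1_4 = 316
x0_5 = 12
y0_5 = 88
x1_5 = 116
y1_5 = 172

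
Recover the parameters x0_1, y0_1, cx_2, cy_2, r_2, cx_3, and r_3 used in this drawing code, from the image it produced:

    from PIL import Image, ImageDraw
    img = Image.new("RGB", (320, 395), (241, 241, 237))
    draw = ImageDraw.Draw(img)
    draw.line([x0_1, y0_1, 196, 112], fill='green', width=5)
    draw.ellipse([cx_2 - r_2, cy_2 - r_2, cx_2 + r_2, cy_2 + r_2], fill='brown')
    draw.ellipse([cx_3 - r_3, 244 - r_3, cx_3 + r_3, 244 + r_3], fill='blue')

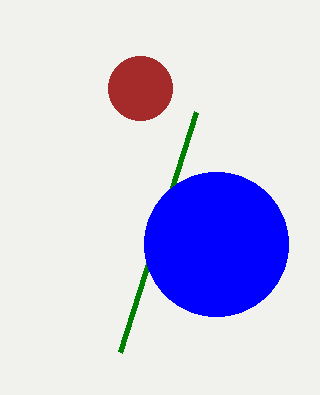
x0_1 = 120; y0_1 = 352; cx_2 = 140; cy_2 = 88; r_2 = 32; cx_3 = 216; r_3 = 72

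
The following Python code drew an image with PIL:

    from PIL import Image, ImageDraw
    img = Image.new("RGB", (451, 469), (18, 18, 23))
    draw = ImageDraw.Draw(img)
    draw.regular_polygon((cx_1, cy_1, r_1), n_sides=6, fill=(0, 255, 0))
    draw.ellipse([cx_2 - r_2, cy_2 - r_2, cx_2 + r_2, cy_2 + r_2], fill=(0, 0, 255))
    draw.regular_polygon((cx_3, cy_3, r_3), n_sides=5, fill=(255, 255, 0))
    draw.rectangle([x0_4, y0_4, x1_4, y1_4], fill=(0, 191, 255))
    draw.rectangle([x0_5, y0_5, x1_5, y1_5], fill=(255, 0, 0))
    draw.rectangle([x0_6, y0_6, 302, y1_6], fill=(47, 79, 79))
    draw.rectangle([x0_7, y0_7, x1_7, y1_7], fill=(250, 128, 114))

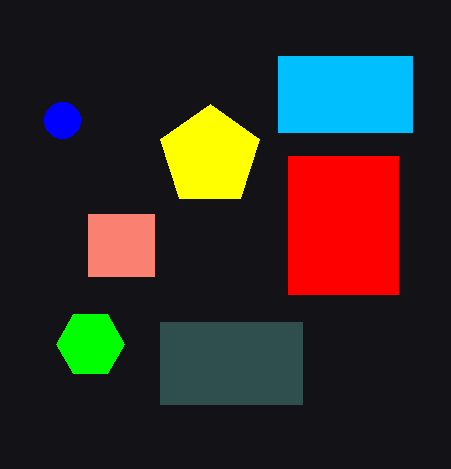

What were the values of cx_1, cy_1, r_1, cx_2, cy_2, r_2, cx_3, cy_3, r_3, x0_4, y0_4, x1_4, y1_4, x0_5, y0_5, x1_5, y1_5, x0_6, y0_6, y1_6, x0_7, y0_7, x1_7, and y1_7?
cx_1 = 90; cy_1 = 344; r_1 = 34; cx_2 = 62; cy_2 = 120; r_2 = 18; cx_3 = 210; cy_3 = 156; r_3 = 52; x0_4 = 278; y0_4 = 56; x1_4 = 412; y1_4 = 132; x0_5 = 288; y0_5 = 156; x1_5 = 398; y1_5 = 294; x0_6 = 160; y0_6 = 322; y1_6 = 404; x0_7 = 88; y0_7 = 214; x1_7 = 154; y1_7 = 276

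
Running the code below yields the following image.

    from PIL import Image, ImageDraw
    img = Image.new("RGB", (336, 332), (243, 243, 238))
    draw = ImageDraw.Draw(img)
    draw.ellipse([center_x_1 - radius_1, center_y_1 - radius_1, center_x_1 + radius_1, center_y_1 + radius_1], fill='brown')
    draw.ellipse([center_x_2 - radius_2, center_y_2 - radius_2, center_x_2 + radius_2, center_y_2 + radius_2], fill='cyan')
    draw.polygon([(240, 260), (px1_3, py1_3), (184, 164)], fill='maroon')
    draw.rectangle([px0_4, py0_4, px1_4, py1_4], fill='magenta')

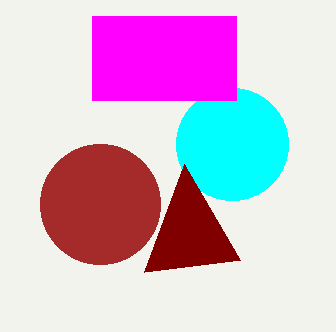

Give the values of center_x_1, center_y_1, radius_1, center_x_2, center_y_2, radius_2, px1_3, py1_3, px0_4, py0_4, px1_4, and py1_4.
center_x_1 = 100
center_y_1 = 204
radius_1 = 60
center_x_2 = 232
center_y_2 = 144
radius_2 = 56
px1_3 = 144
py1_3 = 272
px0_4 = 92
py0_4 = 16
px1_4 = 236
py1_4 = 100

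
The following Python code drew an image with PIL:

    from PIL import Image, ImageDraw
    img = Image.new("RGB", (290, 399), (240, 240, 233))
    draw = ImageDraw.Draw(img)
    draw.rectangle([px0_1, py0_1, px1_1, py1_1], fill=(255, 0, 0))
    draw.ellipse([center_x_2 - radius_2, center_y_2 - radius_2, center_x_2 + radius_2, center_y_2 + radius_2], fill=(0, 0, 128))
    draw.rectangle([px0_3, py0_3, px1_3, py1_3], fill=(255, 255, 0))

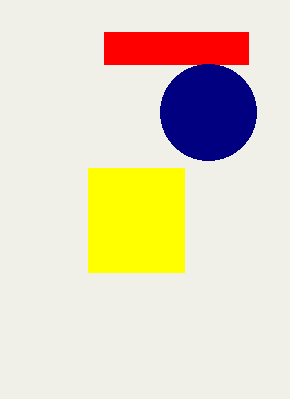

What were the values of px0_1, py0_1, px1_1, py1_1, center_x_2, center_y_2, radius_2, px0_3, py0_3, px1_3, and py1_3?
px0_1 = 104, py0_1 = 32, px1_1 = 248, py1_1 = 64, center_x_2 = 208, center_y_2 = 112, radius_2 = 48, px0_3 = 88, py0_3 = 168, px1_3 = 184, py1_3 = 272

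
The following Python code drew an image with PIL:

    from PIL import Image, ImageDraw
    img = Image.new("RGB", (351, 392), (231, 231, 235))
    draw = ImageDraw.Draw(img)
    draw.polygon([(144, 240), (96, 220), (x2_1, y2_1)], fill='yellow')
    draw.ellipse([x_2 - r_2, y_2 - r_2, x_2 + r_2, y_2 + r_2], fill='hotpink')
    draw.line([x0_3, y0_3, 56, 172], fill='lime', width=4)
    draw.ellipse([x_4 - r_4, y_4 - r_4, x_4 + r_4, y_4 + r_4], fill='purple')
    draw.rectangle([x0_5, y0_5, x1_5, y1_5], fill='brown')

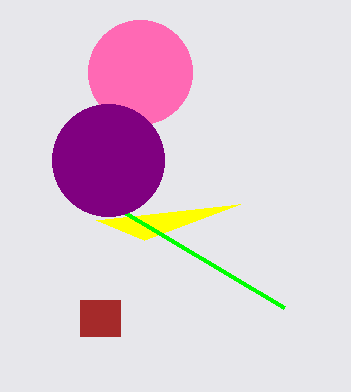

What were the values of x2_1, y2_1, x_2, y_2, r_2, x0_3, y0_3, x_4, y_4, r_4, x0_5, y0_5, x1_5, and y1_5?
x2_1 = 240; y2_1 = 204; x_2 = 140; y_2 = 72; r_2 = 52; x0_3 = 284; y0_3 = 308; x_4 = 108; y_4 = 160; r_4 = 56; x0_5 = 80; y0_5 = 300; x1_5 = 120; y1_5 = 336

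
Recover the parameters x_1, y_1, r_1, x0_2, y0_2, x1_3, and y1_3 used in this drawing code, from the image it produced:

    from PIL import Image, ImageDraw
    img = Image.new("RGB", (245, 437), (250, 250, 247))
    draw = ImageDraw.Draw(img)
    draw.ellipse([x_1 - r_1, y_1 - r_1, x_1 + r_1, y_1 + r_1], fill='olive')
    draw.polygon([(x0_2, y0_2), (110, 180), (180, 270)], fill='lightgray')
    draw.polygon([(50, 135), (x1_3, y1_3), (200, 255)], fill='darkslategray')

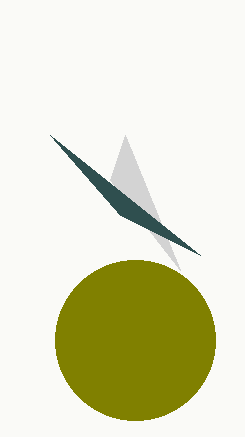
x_1 = 135, y_1 = 340, r_1 = 80, x0_2 = 125, y0_2 = 135, x1_3 = 120, y1_3 = 215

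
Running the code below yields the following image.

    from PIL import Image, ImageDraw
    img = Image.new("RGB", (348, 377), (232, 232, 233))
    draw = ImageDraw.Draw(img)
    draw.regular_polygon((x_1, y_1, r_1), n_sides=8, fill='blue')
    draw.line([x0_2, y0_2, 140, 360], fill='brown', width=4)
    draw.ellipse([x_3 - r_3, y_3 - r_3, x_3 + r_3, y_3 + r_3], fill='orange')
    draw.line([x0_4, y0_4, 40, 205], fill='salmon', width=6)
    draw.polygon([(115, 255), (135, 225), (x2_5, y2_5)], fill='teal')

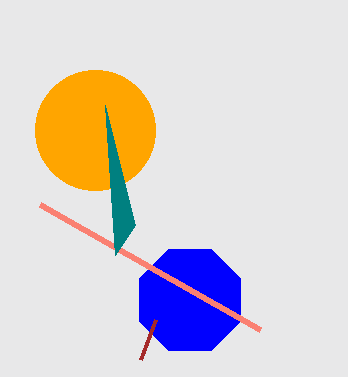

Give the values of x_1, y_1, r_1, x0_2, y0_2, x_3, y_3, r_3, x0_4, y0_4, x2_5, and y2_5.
x_1 = 190; y_1 = 300; r_1 = 55; x0_2 = 155; y0_2 = 320; x_3 = 95; y_3 = 130; r_3 = 60; x0_4 = 260; y0_4 = 330; x2_5 = 105; y2_5 = 105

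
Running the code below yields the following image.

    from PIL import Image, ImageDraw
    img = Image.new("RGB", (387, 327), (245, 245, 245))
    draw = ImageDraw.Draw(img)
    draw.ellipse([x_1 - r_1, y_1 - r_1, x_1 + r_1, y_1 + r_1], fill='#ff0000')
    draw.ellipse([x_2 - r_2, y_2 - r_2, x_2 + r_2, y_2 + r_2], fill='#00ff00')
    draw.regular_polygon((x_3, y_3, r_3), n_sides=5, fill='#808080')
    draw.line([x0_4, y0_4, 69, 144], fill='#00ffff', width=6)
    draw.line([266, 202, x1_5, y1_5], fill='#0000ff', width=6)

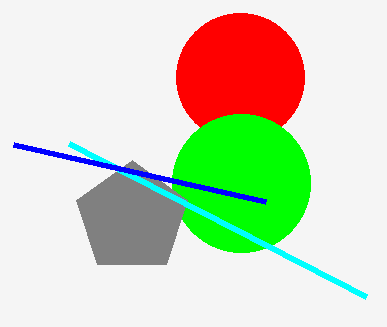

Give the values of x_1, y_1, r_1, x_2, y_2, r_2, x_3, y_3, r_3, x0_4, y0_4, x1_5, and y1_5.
x_1 = 240, y_1 = 77, r_1 = 64, x_2 = 241, y_2 = 183, r_2 = 69, x_3 = 132, y_3 = 218, r_3 = 58, x0_4 = 366, y0_4 = 297, x1_5 = 14, y1_5 = 145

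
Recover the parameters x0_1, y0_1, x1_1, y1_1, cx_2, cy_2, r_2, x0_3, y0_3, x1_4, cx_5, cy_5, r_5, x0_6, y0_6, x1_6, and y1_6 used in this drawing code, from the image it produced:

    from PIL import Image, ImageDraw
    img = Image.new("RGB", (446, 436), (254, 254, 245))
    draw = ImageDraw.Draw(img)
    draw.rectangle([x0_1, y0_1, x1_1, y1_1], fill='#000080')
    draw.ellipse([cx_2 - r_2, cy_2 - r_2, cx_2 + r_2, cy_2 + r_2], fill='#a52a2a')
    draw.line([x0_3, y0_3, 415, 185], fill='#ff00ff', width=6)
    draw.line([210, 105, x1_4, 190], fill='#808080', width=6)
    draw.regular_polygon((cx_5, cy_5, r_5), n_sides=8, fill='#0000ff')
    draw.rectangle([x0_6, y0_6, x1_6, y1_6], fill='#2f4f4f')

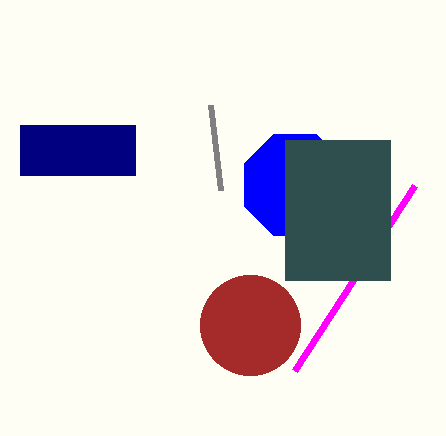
x0_1 = 20; y0_1 = 125; x1_1 = 135; y1_1 = 175; cx_2 = 250; cy_2 = 325; r_2 = 50; x0_3 = 295; y0_3 = 370; x1_4 = 220; cx_5 = 295; cy_5 = 185; r_5 = 55; x0_6 = 285; y0_6 = 140; x1_6 = 390; y1_6 = 280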